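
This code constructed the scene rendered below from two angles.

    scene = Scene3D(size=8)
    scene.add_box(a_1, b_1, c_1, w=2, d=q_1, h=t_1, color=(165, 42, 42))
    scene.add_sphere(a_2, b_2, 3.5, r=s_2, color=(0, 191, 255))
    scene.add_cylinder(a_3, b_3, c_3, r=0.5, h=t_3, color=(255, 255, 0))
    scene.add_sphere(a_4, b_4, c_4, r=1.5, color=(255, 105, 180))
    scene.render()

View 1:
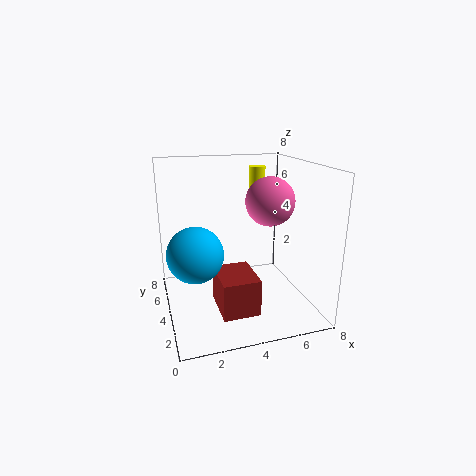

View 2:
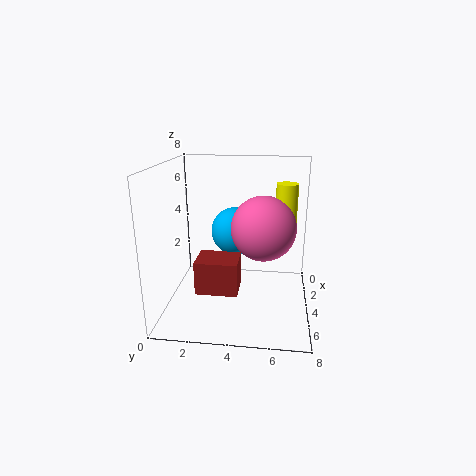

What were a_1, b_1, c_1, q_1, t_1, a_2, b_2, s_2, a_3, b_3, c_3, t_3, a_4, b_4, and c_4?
a_1 = 2.5
b_1 = 1.5
c_1 = 0.5
q_1 = 2.5
t_1 = 2
a_2 = 1.5
b_2 = 3.5
s_2 = 1.5
a_3 = 6
b_3 = 6.5
c_3 = 5.5
t_3 = 2
a_4 = 6.5
b_4 = 5.5
c_4 = 5.5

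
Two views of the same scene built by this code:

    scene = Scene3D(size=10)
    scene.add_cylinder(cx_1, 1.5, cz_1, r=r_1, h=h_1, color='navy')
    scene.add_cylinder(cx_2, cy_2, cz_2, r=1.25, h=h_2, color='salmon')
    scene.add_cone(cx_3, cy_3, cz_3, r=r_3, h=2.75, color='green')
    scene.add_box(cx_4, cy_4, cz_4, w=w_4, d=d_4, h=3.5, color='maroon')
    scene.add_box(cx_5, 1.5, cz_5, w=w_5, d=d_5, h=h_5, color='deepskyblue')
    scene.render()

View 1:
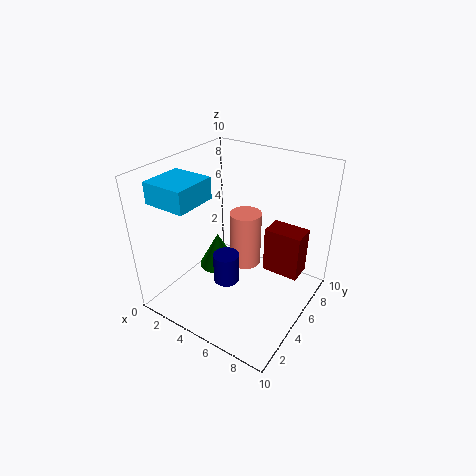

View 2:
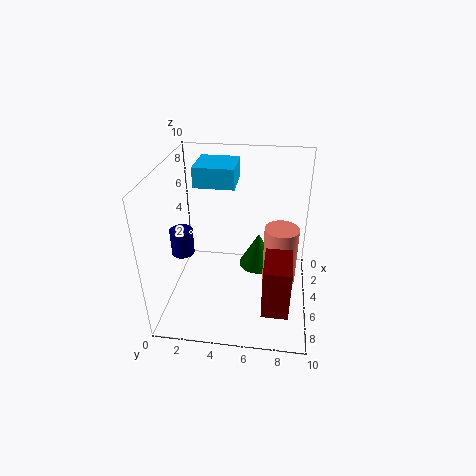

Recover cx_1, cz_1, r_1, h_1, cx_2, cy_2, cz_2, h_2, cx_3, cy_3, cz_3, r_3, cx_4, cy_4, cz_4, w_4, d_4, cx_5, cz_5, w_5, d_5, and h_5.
cx_1 = 6.5, cz_1 = 4.5, r_1 = 0.75, h_1 = 1.75, cx_2 = 3.75, cy_2 = 8, cz_2 = 0.75, h_2 = 4.5, cx_3 = 2.25, cy_3 = 6.25, cz_3 = 1, r_3 = 1.5, cx_4 = 6, cy_4 = 7, cz_4 = 1.5, w_4 = 2.75, d_4 = 1.75, cx_5 = 0.25, cz_5 = 7.75, w_5 = 3, d_5 = 3, h_5 = 1.5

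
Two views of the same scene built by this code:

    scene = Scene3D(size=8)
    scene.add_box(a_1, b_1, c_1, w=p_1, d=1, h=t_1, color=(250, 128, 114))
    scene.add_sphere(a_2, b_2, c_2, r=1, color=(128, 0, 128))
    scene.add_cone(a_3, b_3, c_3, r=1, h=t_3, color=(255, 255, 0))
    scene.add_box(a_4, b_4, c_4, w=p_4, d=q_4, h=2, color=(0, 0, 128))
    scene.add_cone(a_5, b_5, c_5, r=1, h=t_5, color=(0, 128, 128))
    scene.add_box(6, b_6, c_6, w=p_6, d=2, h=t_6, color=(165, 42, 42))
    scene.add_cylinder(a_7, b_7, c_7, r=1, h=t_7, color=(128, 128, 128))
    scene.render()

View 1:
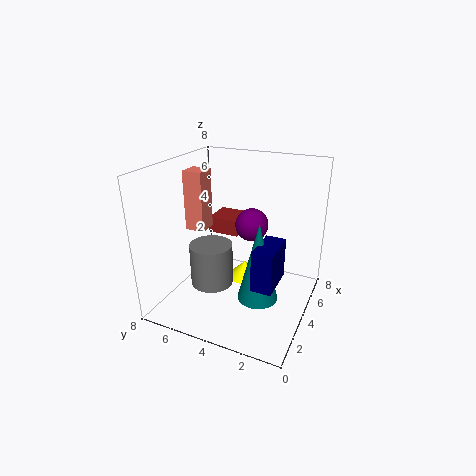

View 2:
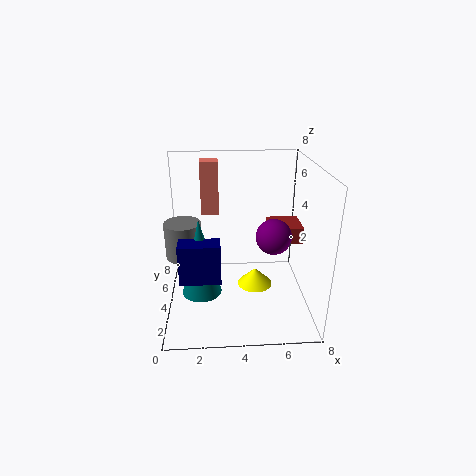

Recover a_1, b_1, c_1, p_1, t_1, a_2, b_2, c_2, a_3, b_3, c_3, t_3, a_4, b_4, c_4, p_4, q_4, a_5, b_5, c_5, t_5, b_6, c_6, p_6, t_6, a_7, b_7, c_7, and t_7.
a_1 = 2
b_1 = 5
c_1 = 5
p_1 = 1
t_1 = 3
a_2 = 6
b_2 = 4
c_2 = 4
a_3 = 5
b_3 = 4
c_3 = 1
t_3 = 1
a_4 = 1
b_4 = 1
c_4 = 3
p_4 = 2
q_4 = 1
a_5 = 2
b_5 = 2
c_5 = 2
t_5 = 4
b_6 = 5
c_6 = 3
p_6 = 2
t_6 = 1
a_7 = 1
b_7 = 4
c_7 = 3
t_7 = 2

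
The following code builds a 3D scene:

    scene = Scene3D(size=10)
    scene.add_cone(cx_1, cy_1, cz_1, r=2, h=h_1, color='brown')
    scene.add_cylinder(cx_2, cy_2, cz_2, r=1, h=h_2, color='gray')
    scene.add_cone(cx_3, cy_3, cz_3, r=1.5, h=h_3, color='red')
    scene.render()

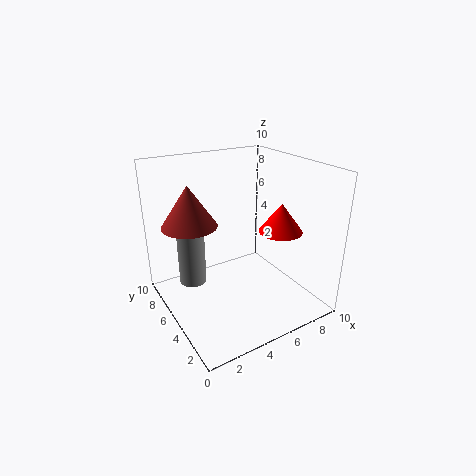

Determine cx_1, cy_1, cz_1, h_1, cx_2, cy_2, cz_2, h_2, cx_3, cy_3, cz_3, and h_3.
cx_1 = 2.5
cy_1 = 7.5
cz_1 = 5.5
h_1 = 3
cx_2 = 2.5
cy_2 = 7.5
cz_2 = 1
h_2 = 4
cx_3 = 7.5
cy_3 = 3.5
cz_3 = 5.5
h_3 = 2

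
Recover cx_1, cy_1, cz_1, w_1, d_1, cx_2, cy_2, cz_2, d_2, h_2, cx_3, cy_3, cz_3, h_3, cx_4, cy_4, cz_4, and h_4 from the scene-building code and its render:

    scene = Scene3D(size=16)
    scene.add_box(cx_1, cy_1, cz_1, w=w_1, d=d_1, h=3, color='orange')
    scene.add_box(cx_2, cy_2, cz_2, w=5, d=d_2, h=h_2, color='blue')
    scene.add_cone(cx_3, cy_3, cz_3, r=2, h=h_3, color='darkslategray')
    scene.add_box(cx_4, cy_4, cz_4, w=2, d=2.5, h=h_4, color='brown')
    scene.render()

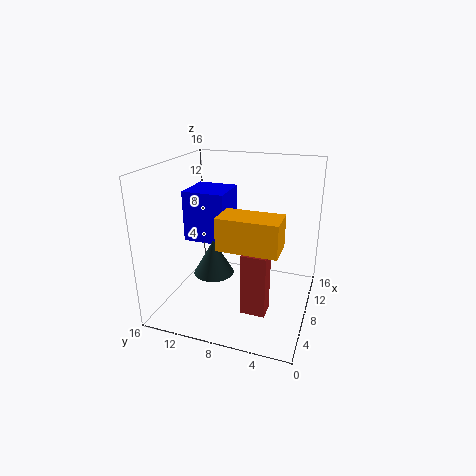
cx_1 = 0.5
cy_1 = 2
cz_1 = 10
w_1 = 3
d_1 = 5.5
cx_2 = 8.5
cy_2 = 10
cz_2 = 6.5
d_2 = 5
h_2 = 6
cx_3 = 3.5
cy_3 = 9
cz_3 = 6
h_3 = 3.5
cx_4 = 3
cy_4 = 3.5
cz_4 = 2
h_4 = 6.5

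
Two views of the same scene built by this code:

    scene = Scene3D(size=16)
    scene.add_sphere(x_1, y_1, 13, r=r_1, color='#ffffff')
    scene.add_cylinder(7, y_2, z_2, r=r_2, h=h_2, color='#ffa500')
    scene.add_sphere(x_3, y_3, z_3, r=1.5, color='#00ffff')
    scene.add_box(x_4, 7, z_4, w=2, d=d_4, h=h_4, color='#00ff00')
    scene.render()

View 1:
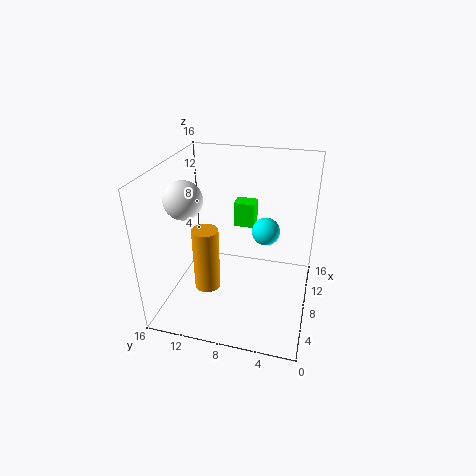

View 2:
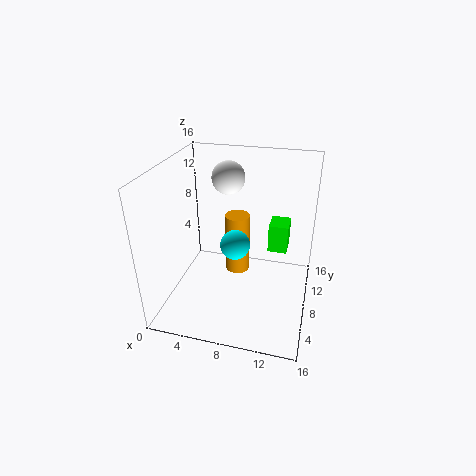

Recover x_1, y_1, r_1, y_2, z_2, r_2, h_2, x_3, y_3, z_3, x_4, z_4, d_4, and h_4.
x_1 = 5.5; y_1 = 13; r_1 = 2; y_2 = 11.5; z_2 = 1.5; r_2 = 1.5; h_2 = 7.5; x_3 = 8.5; y_3 = 5; z_3 = 9; x_4 = 11.5; z_4 = 7.5; d_4 = 2.5; h_4 = 3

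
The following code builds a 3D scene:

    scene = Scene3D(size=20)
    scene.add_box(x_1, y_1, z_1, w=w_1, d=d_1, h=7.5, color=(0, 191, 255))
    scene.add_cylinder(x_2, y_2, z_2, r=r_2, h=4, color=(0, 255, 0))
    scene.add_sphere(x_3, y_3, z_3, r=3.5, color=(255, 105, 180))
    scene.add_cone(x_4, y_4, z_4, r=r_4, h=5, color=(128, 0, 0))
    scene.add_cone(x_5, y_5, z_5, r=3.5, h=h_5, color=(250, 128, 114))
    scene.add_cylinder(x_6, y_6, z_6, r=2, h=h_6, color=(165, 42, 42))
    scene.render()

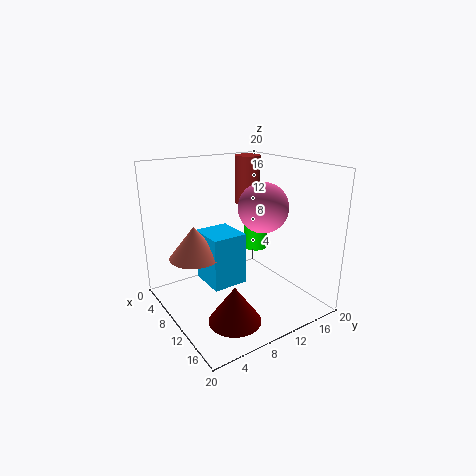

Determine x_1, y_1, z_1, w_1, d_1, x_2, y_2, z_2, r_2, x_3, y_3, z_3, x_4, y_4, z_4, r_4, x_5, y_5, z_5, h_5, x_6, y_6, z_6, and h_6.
x_1 = 5
y_1 = 6
z_1 = 3
w_1 = 5.5
d_1 = 5
x_2 = 3.5
y_2 = 18
z_2 = 4.5
r_2 = 2
x_3 = 11
y_3 = 13.5
z_3 = 14
x_4 = 14.5
y_4 = 6.5
z_4 = 0.5
r_4 = 3.5
x_5 = 7.5
y_5 = 4.5
z_5 = 7.5
h_5 = 4.5
x_6 = 3
y_6 = 16.5
z_6 = 12.5
h_6 = 7.5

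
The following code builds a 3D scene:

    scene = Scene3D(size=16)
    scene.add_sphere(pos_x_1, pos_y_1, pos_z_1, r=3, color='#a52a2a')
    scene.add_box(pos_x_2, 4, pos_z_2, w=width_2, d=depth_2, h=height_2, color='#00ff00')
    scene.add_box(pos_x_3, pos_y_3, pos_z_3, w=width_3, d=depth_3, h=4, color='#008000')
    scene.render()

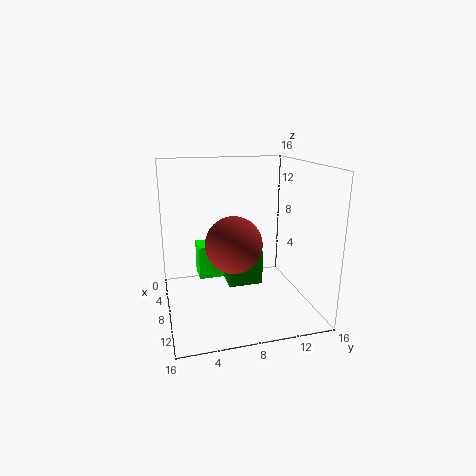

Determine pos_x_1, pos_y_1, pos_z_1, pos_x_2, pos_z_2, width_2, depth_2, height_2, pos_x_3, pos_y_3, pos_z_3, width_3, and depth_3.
pos_x_1 = 10, pos_y_1 = 7, pos_z_1 = 8, pos_x_2 = 2, pos_z_2 = 2, width_2 = 3, depth_2 = 3, height_2 = 4, pos_x_3 = 5, pos_y_3 = 7, pos_z_3 = 2, width_3 = 3, depth_3 = 4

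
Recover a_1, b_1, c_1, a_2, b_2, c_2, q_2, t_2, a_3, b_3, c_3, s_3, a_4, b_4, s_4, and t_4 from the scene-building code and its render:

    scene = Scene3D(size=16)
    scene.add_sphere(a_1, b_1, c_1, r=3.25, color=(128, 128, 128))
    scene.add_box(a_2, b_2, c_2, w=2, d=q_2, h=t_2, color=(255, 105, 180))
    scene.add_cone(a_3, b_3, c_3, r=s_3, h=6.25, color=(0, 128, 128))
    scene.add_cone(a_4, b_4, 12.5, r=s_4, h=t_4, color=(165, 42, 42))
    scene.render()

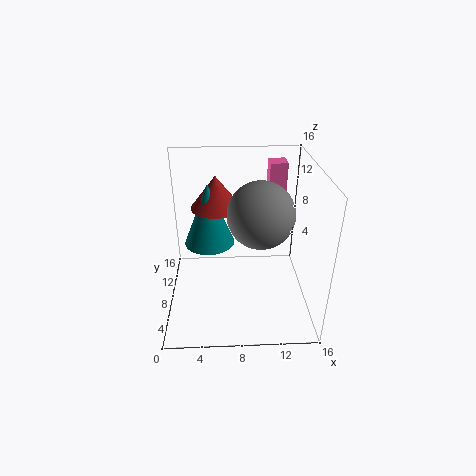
a_1 = 10
b_1 = 4.5
c_1 = 12.5
a_2 = 11.75
b_2 = 11.5
c_2 = 10.25
q_2 = 2.25
t_2 = 5
a_3 = 5
b_3 = 5.75
c_3 = 9
s_3 = 2.5
a_4 = 5.75
b_4 = 6.5
s_4 = 2.5
t_4 = 3.25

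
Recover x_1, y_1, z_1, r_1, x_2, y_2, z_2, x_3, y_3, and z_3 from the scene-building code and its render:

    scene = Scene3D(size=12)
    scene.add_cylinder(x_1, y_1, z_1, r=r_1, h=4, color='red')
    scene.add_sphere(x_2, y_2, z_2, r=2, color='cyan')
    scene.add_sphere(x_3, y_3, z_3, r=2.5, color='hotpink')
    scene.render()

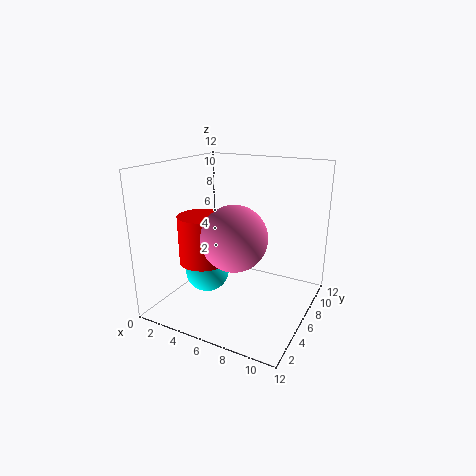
x_1 = 3.5, y_1 = 4.5, z_1 = 4, r_1 = 2, x_2 = 2.5, y_2 = 6.5, z_2 = 2, x_3 = 7, y_3 = 3.5, z_3 = 7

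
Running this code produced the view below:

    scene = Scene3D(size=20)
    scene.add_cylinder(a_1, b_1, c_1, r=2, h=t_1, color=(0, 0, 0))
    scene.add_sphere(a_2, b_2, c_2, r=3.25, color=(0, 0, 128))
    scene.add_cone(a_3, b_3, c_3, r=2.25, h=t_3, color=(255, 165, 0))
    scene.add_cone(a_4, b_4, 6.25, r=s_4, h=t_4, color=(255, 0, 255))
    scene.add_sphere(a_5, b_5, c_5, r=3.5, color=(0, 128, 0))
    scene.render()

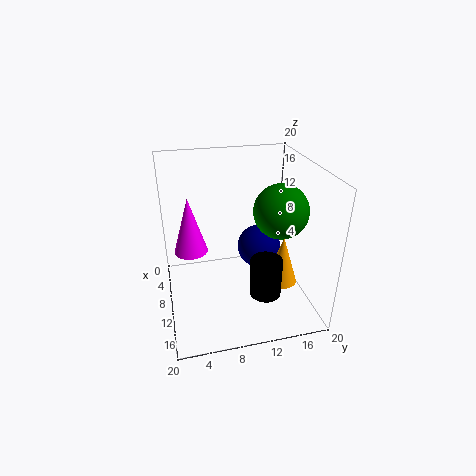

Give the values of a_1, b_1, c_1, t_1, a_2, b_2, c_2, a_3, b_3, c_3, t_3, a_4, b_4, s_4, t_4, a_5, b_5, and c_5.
a_1 = 16.5, b_1 = 12, c_1 = 5.25, t_1 = 5, a_2 = 7.25, b_2 = 14, c_2 = 6.5, a_3 = 11.5, b_3 = 16.25, c_3 = 2.75, t_3 = 7.25, a_4 = 5.75, b_4 = 3.75, s_4 = 2.5, t_4 = 8.5, a_5 = 13.25, b_5 = 14.75, c_5 = 15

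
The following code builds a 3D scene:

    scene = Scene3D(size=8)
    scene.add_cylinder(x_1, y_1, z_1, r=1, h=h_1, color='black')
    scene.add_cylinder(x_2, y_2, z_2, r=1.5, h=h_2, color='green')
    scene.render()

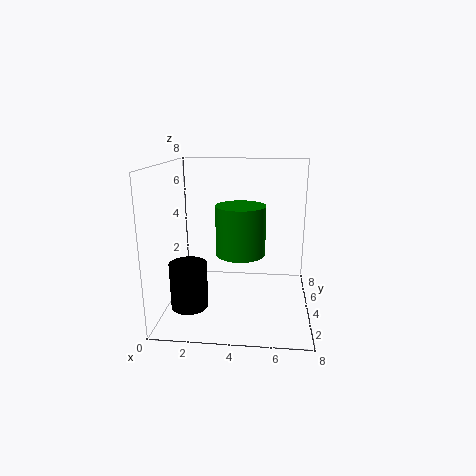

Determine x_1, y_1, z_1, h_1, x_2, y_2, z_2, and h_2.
x_1 = 1.5; y_1 = 2.5; z_1 = 0.5; h_1 = 2.5; x_2 = 4; y_2 = 5.5; z_2 = 2.5; h_2 = 3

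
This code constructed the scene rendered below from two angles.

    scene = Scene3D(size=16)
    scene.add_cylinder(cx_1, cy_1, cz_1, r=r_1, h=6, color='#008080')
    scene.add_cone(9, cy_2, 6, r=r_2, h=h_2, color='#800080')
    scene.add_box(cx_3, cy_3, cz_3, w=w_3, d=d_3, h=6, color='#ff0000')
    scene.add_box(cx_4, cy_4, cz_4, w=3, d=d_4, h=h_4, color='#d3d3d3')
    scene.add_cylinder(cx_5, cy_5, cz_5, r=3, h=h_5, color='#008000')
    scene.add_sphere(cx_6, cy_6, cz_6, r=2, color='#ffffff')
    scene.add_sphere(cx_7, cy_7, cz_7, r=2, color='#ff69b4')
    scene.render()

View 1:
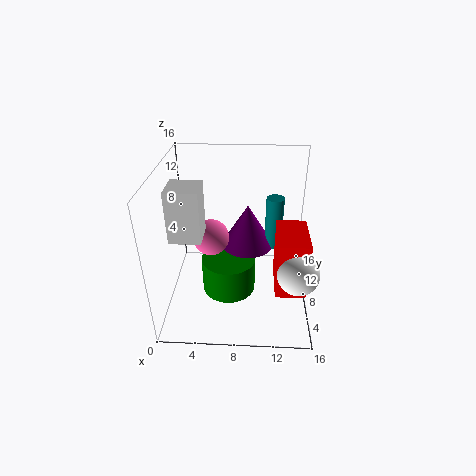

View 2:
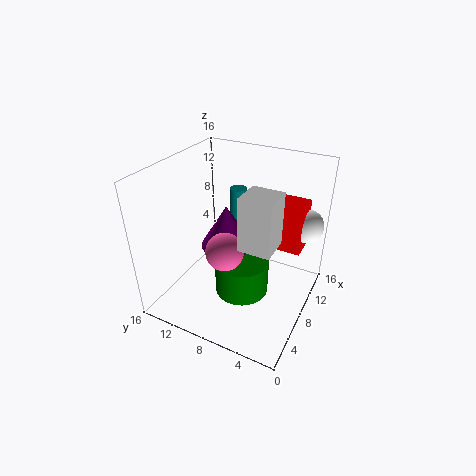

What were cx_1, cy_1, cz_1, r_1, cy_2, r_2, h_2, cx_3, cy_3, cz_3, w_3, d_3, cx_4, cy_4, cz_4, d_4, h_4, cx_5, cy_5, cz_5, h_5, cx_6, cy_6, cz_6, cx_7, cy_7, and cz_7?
cx_1 = 12
cy_1 = 10
cz_1 = 6
r_1 = 1
cy_2 = 10
r_2 = 3
h_2 = 5
cx_3 = 12
cy_3 = 2
cz_3 = 5
w_3 = 3
d_3 = 5
cx_4 = 2
cy_4 = 2
cz_4 = 11
d_4 = 3
h_4 = 5
cx_5 = 7
cy_5 = 7
cz_5 = 2
h_5 = 4
cx_6 = 14
cy_6 = 2
cz_6 = 8
cx_7 = 5
cy_7 = 8
cz_7 = 8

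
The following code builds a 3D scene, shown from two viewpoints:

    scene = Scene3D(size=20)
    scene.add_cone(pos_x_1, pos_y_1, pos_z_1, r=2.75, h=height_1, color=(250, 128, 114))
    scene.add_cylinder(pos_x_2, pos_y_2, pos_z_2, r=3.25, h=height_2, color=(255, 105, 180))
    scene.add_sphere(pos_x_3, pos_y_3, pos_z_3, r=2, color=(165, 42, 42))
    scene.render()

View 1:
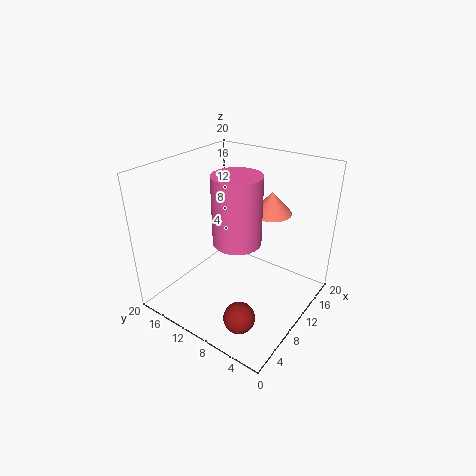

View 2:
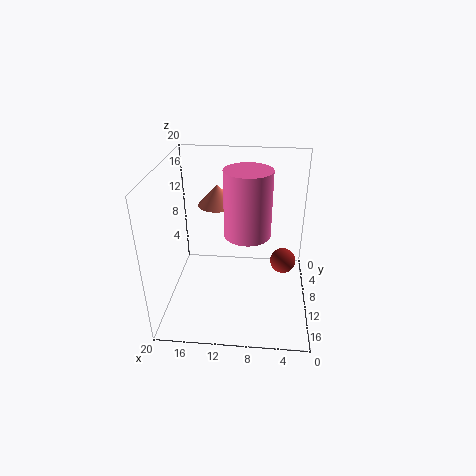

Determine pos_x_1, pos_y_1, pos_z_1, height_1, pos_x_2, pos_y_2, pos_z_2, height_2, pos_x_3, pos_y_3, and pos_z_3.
pos_x_1 = 13.25, pos_y_1 = 6.75, pos_z_1 = 13.5, height_1 = 3, pos_x_2 = 8.75, pos_y_2 = 9.25, pos_z_2 = 10.25, height_2 = 9.25, pos_x_3 = 3.25, pos_y_3 = 5, pos_z_3 = 3.25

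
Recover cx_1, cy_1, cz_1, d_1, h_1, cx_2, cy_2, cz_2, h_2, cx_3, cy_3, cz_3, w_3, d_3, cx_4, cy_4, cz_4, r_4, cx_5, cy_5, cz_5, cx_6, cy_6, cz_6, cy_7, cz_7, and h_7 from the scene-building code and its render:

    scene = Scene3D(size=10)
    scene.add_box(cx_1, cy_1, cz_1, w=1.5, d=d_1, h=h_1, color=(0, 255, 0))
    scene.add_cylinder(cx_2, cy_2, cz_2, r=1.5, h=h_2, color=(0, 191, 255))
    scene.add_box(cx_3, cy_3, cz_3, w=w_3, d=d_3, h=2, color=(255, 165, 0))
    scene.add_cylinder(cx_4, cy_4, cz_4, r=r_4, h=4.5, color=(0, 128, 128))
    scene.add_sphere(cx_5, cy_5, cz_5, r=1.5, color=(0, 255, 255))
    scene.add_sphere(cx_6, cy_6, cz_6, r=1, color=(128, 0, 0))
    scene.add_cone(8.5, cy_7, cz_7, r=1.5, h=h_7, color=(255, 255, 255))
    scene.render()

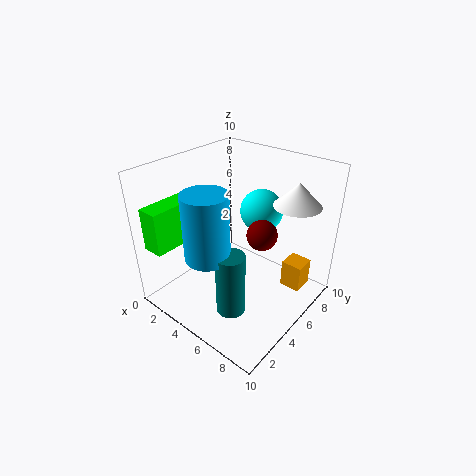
cx_1 = 0.5
cy_1 = 0.5
cz_1 = 4.5
d_1 = 3.5
h_1 = 3
cx_2 = 4.5
cy_2 = 2.5
cz_2 = 4.5
h_2 = 4.5
cx_3 = 7.5
cy_3 = 7
cz_3 = 1
w_3 = 1.5
d_3 = 1.5
cx_4 = 6
cy_4 = 3
cz_4 = 0.5
r_4 = 1
cx_5 = 5.5
cy_5 = 7
cz_5 = 6.5
cx_6 = 7
cy_6 = 5
cz_6 = 6
cy_7 = 6.5
cz_7 = 8
h_7 = 1.5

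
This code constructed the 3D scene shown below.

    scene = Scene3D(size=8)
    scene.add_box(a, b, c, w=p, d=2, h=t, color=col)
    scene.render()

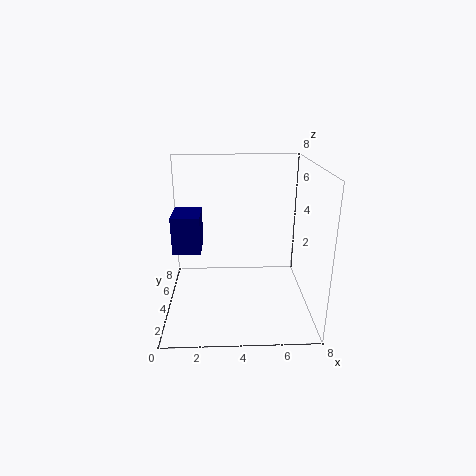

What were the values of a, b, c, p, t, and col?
a = 0.5; b = 3; c = 3.5; p = 1.5; t = 2; col = 'navy'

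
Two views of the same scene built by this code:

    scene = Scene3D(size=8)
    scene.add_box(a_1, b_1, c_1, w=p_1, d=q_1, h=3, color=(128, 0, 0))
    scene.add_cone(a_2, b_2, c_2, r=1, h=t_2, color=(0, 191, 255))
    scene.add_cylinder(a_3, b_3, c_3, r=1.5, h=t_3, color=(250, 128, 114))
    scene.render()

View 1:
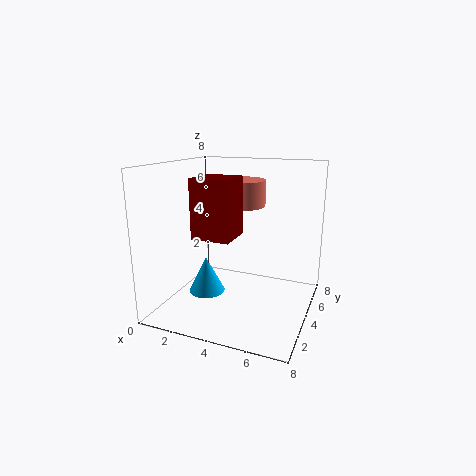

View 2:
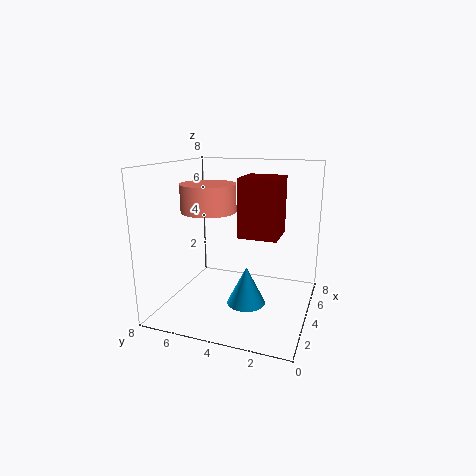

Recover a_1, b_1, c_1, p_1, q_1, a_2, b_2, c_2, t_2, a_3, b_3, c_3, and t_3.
a_1 = 2.5
b_1 = 1.5
c_1 = 4.5
p_1 = 2
q_1 = 2
a_2 = 2.5
b_2 = 3
c_2 = 1
t_2 = 2
a_3 = 3.5
b_3 = 5.5
c_3 = 5.5
t_3 = 1.5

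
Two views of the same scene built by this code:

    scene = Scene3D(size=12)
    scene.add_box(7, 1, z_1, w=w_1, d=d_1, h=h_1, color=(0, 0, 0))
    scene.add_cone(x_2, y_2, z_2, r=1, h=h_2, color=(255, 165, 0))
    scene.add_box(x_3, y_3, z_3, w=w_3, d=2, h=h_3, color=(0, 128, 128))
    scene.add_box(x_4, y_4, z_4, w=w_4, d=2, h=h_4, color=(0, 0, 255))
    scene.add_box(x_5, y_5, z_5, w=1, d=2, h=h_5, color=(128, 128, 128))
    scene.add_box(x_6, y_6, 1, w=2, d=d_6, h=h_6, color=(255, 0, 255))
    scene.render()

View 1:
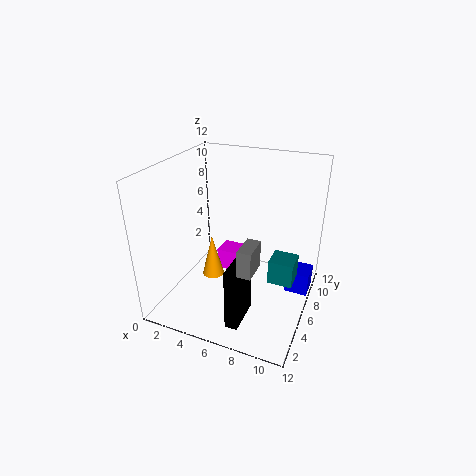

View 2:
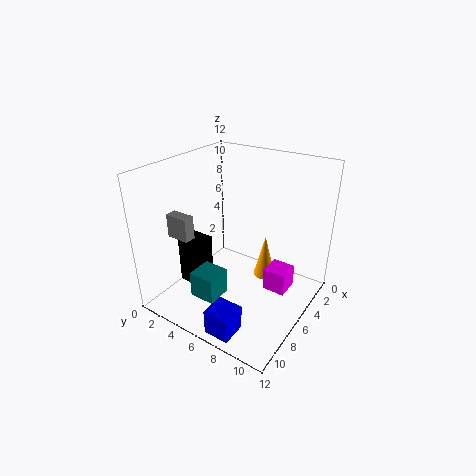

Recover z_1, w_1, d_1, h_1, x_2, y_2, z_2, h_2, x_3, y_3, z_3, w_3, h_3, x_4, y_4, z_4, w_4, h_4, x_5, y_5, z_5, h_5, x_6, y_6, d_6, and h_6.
z_1 = 1
w_1 = 1
d_1 = 3
h_1 = 5
x_2 = 3
y_2 = 7
z_2 = 1
h_2 = 4
x_3 = 9
y_3 = 5
z_3 = 3
w_3 = 2
h_3 = 2
x_4 = 10
y_4 = 7
z_4 = 1
w_4 = 2
h_4 = 2
x_5 = 8
y_5 = 1
z_5 = 6
h_5 = 2
x_6 = 3
y_6 = 8
d_6 = 2
h_6 = 2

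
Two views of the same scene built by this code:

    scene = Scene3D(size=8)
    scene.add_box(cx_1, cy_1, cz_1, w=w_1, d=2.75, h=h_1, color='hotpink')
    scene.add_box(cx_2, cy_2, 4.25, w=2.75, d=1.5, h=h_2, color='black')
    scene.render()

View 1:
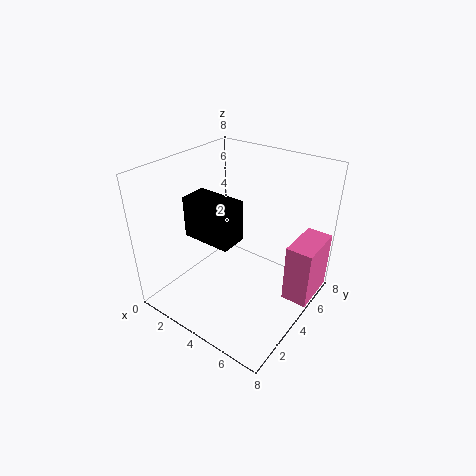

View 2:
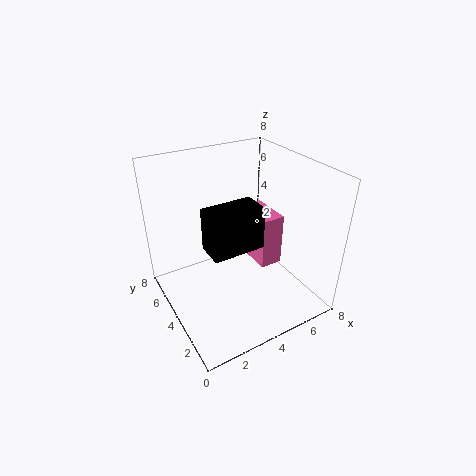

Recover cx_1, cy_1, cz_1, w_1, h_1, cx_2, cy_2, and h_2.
cx_1 = 6.5, cy_1 = 5, cz_1 = 0.25, w_1 = 1.5, h_1 = 3.5, cx_2 = 1.75, cy_2 = 2.25, h_2 = 2.25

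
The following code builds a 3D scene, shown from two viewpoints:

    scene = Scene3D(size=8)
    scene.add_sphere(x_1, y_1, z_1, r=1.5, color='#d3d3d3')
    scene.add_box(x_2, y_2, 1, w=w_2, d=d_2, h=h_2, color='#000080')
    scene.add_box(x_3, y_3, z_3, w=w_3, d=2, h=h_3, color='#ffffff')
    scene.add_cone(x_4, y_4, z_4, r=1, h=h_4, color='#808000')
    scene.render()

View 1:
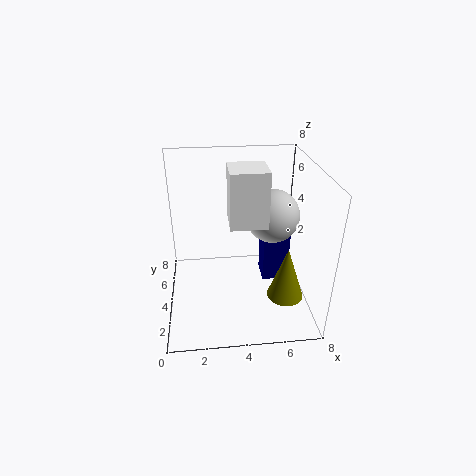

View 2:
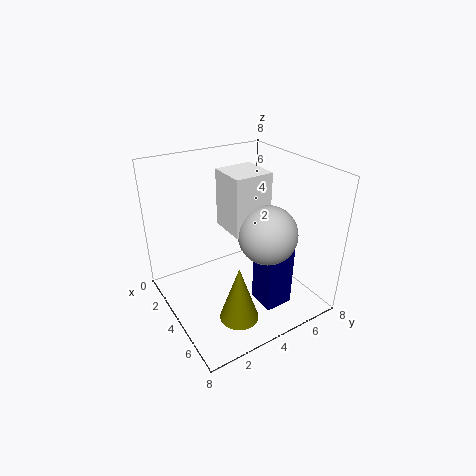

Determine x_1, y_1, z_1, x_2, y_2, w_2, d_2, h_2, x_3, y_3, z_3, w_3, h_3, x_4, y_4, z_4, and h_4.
x_1 = 6, y_1 = 4.5, z_1 = 5, x_2 = 5.5, y_2 = 4, w_2 = 1.5, d_2 = 1.5, h_2 = 3.5, x_3 = 3.5, y_3 = 3, z_3 = 5, w_3 = 2, h_3 = 3, x_4 = 6.5, y_4 = 2.5, z_4 = 1, h_4 = 3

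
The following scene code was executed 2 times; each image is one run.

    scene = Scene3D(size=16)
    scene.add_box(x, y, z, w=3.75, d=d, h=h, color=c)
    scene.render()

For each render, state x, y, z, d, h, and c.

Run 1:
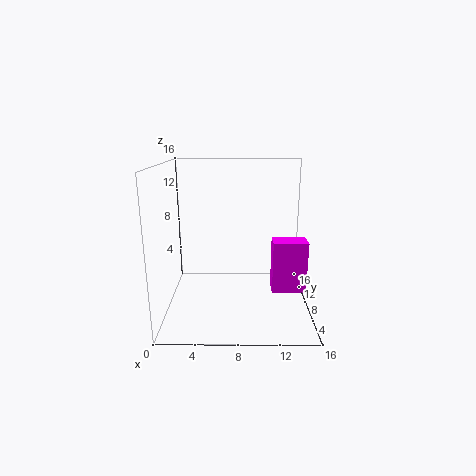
x = 11.75; y = 6; z = 2.25; d = 2.25; h = 5.75; c = 'magenta'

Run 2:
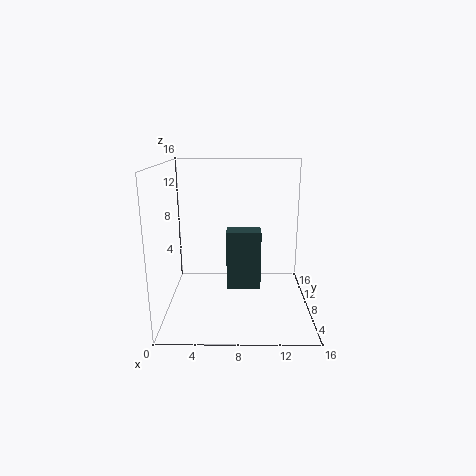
x = 6.75; y = 6.5; z = 2.5; d = 2.25; h = 6.5; c = 'darkslategray'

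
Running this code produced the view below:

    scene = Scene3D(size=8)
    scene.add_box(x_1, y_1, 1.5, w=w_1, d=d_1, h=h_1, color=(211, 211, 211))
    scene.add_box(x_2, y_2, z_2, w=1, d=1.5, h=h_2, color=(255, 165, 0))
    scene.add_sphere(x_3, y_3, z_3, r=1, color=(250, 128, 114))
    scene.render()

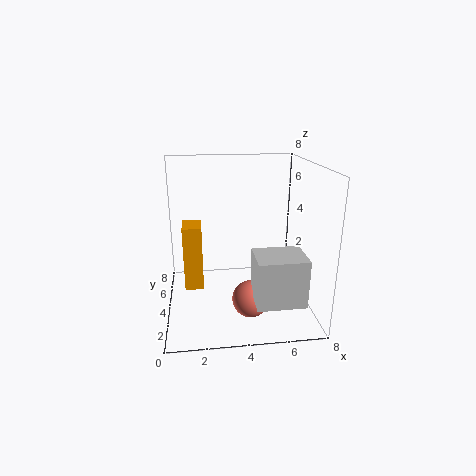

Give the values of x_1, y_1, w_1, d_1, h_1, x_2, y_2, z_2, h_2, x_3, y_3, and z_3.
x_1 = 4.5; y_1 = 0.5; w_1 = 2.5; d_1 = 2; h_1 = 2.5; x_2 = 1; y_2 = 3; z_2 = 1.5; h_2 = 3.5; x_3 = 4.5; y_3 = 2.5; z_3 = 1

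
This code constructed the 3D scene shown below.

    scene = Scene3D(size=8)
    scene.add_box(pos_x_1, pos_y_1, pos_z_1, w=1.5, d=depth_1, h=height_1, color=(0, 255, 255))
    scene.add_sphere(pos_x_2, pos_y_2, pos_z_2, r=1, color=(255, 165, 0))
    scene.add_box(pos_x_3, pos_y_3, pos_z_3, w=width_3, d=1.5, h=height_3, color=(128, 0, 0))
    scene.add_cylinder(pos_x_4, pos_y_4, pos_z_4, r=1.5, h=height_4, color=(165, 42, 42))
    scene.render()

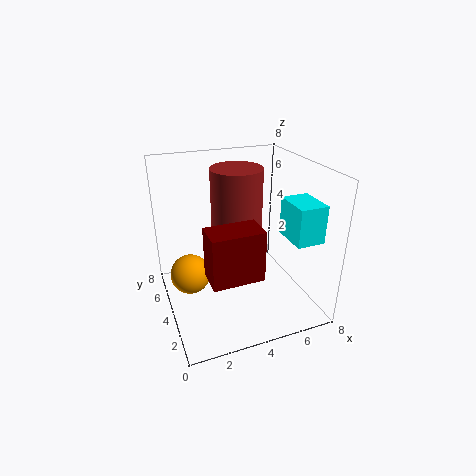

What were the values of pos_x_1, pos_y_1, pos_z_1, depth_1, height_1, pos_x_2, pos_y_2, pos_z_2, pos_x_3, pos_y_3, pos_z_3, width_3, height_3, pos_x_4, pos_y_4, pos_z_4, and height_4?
pos_x_1 = 6
pos_y_1 = 1
pos_z_1 = 4.5
depth_1 = 2
height_1 = 2
pos_x_2 = 1
pos_y_2 = 3
pos_z_2 = 3
pos_x_3 = 1.5
pos_y_3 = 0.5
pos_z_3 = 3.5
width_3 = 2.5
height_3 = 2.5
pos_x_4 = 4.5
pos_y_4 = 5.5
pos_z_4 = 3.5
height_4 = 4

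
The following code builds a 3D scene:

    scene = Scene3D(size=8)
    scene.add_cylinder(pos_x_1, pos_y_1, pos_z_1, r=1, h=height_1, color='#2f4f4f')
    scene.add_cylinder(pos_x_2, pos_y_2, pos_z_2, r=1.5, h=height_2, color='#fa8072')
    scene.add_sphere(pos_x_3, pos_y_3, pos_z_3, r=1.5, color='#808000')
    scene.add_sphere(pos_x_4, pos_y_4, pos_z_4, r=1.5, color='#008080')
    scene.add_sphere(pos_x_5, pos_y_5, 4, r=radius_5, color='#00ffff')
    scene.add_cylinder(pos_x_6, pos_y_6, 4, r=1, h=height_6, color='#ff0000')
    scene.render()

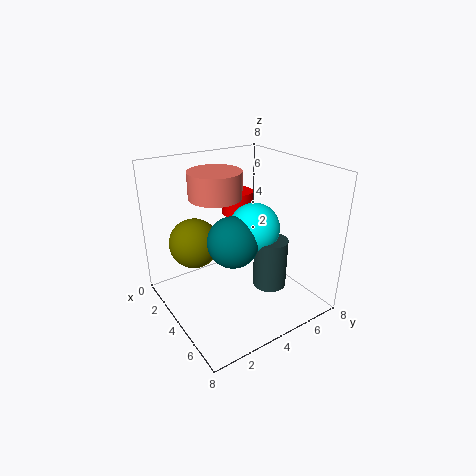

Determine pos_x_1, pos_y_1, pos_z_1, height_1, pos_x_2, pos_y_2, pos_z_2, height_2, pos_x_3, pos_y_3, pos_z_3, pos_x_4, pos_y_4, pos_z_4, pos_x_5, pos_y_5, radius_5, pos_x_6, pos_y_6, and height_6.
pos_x_1 = 4.5; pos_y_1 = 6; pos_z_1 = 0.5; height_1 = 3; pos_x_2 = 2.5; pos_y_2 = 3.5; pos_z_2 = 6; height_2 = 1.5; pos_x_3 = 1.5; pos_y_3 = 2.5; pos_z_3 = 3; pos_x_4 = 3.5; pos_y_4 = 4; pos_z_4 = 3.5; pos_x_5 = 3.5; pos_y_5 = 5.5; radius_5 = 1.5; pos_x_6 = 1; pos_y_6 = 6; height_6 = 1.5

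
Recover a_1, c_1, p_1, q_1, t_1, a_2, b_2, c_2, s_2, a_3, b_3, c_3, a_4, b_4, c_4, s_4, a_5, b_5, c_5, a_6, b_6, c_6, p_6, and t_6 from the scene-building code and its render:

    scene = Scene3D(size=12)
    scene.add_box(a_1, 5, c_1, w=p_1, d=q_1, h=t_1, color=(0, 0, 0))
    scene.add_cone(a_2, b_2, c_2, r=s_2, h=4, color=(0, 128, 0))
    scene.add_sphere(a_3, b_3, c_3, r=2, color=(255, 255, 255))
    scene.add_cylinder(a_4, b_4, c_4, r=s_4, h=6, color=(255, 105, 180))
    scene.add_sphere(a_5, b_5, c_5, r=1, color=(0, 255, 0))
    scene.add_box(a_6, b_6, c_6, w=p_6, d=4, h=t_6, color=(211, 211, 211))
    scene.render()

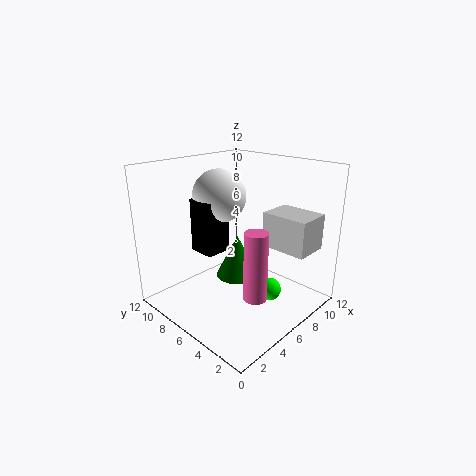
a_1 = 2
c_1 = 6
p_1 = 2
q_1 = 2
t_1 = 4
a_2 = 8
b_2 = 8
c_2 = 1
s_2 = 2
a_3 = 4
b_3 = 6
c_3 = 10
a_4 = 6
b_4 = 4
c_4 = 1
s_4 = 1
a_5 = 8
b_5 = 4
c_5 = 1
a_6 = 8
b_6 = 1
c_6 = 5
p_6 = 3
t_6 = 3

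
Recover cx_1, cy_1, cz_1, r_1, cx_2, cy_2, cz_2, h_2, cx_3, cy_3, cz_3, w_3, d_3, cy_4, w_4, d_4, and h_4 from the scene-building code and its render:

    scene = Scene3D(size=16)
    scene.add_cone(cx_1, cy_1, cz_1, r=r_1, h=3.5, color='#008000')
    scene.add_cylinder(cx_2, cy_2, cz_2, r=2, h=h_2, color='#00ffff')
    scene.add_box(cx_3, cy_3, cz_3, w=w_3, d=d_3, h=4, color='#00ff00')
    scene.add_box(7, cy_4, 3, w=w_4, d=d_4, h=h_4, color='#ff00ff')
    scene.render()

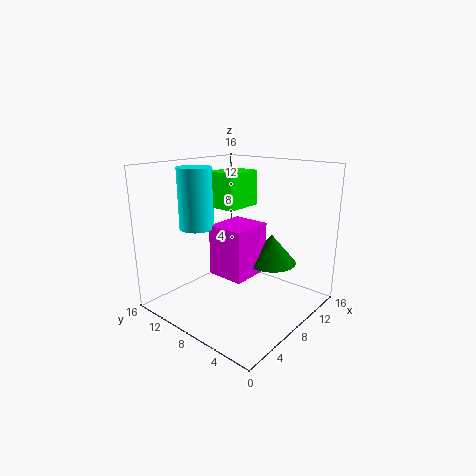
cx_1 = 12.5, cy_1 = 6.5, cz_1 = 4, r_1 = 3, cx_2 = 6.5, cy_2 = 13, cz_2 = 8.5, h_2 = 7, cx_3 = 7.5, cy_3 = 8.5, cz_3 = 11, w_3 = 4.5, d_3 = 3.5, cy_4 = 7, w_4 = 5, d_4 = 4.5, h_4 = 6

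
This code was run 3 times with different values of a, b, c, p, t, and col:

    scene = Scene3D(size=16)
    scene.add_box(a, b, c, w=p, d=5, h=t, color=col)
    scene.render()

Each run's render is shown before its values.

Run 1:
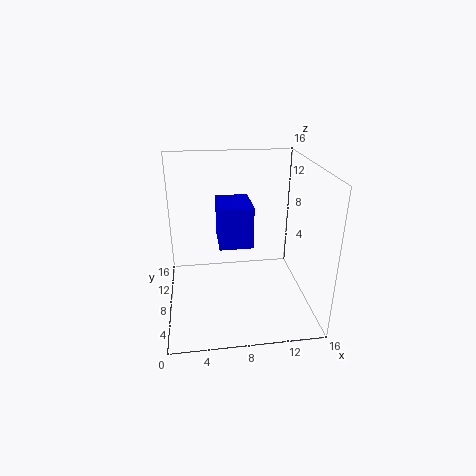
a = 6
b = 9
c = 6
p = 4
t = 5
col = 'blue'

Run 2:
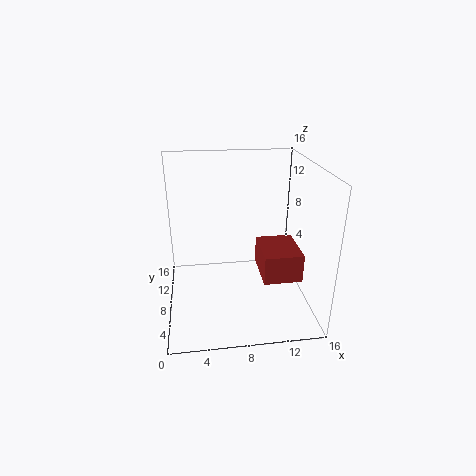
a = 10
b = 3
c = 5
p = 4
t = 3
col = 'brown'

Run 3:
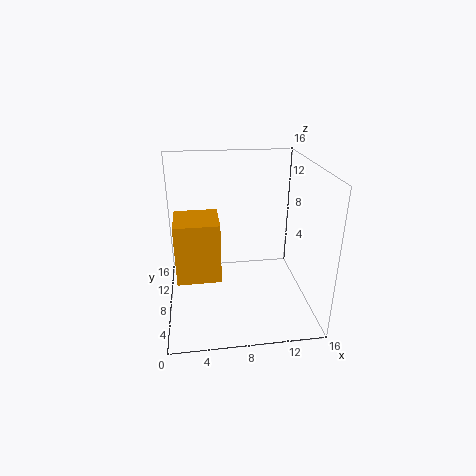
a = 1
b = 7
c = 3
p = 5
t = 7
col = 'orange'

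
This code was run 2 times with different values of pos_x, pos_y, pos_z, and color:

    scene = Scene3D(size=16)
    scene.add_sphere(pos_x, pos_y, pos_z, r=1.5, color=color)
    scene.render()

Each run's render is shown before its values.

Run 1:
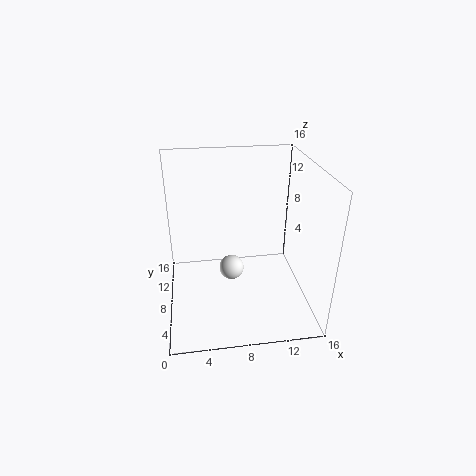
pos_x = 7.5, pos_y = 10, pos_z = 2.75, color = 'white'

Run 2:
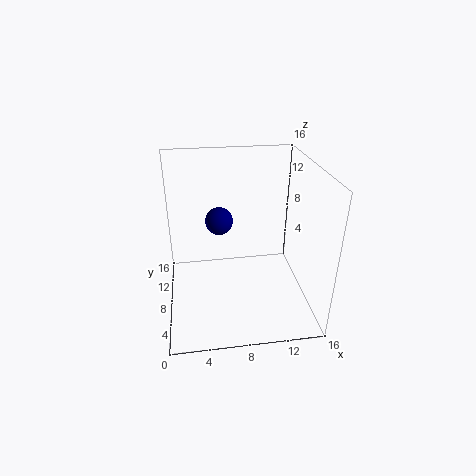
pos_x = 6, pos_y = 8.5, pos_z = 10, color = 'navy'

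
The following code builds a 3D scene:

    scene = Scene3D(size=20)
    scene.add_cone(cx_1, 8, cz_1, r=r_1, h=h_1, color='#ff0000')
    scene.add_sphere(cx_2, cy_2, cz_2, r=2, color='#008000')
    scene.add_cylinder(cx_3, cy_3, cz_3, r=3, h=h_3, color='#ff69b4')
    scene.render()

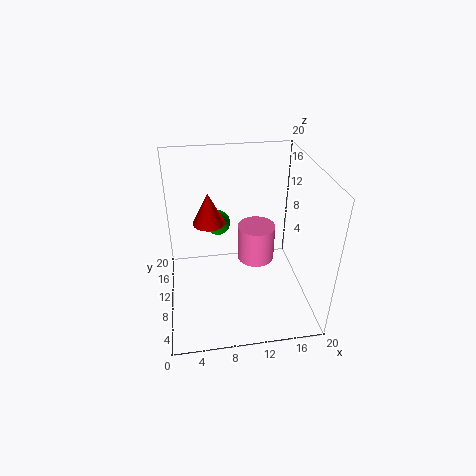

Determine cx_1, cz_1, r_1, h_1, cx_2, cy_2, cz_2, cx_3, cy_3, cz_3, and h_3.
cx_1 = 6; cz_1 = 14; r_1 = 2; h_1 = 4; cx_2 = 8; cy_2 = 18; cz_2 = 8; cx_3 = 14; cy_3 = 16; cz_3 = 2; h_3 = 6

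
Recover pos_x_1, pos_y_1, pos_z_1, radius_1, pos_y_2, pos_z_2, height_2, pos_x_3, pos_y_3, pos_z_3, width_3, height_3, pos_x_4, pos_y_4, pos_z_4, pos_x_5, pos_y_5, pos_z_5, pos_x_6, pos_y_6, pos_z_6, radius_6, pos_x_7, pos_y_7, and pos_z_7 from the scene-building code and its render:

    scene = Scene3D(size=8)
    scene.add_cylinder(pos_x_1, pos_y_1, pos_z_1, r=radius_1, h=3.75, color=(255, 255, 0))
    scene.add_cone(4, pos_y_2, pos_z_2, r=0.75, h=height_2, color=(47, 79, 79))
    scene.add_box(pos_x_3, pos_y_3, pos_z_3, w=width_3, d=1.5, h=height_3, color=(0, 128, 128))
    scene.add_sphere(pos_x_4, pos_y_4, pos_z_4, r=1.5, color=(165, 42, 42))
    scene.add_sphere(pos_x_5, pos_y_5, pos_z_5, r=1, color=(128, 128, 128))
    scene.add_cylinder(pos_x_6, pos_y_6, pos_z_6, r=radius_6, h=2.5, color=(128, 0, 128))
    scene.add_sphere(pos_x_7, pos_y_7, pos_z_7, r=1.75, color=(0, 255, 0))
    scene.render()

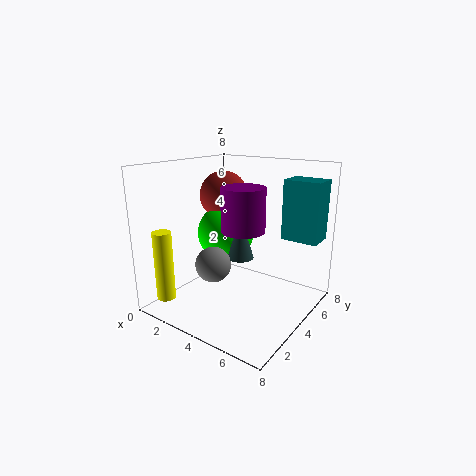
pos_x_1 = 1.5
pos_y_1 = 0.75
pos_z_1 = 1
radius_1 = 0.5
pos_y_2 = 4.25
pos_z_2 = 2.75
height_2 = 2.5
pos_x_3 = 6
pos_y_3 = 5.25
pos_z_3 = 4
width_3 = 2
height_3 = 3.25
pos_x_4 = 1.5
pos_y_4 = 6
pos_z_4 = 5.75
pos_x_5 = 3
pos_y_5 = 3
pos_z_5 = 2.5
pos_x_6 = 4
pos_y_6 = 4.5
pos_z_6 = 4.25
radius_6 = 1.25
pos_x_7 = 2
pos_y_7 = 5.5
pos_z_7 = 3.5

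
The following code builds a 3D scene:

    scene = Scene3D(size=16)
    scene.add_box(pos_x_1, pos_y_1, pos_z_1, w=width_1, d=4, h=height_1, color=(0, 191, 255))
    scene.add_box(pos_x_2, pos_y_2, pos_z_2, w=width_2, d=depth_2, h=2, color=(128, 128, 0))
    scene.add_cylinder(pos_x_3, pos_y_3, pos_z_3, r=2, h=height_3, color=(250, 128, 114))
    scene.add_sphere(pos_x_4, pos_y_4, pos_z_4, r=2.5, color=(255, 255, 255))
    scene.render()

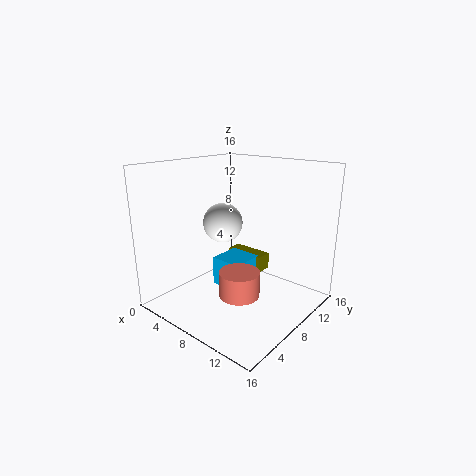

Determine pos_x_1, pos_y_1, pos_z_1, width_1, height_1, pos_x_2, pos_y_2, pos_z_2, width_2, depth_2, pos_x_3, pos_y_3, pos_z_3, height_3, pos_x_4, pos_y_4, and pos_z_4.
pos_x_1 = 4
pos_y_1 = 8
pos_z_1 = 1
width_1 = 4
height_1 = 3.5
pos_x_2 = 3.5
pos_y_2 = 11.5
pos_z_2 = 2.5
width_2 = 5
depth_2 = 2
pos_x_3 = 11.5
pos_y_3 = 4
pos_z_3 = 4
height_3 = 2.5
pos_x_4 = 3
pos_y_4 = 11
pos_z_4 = 8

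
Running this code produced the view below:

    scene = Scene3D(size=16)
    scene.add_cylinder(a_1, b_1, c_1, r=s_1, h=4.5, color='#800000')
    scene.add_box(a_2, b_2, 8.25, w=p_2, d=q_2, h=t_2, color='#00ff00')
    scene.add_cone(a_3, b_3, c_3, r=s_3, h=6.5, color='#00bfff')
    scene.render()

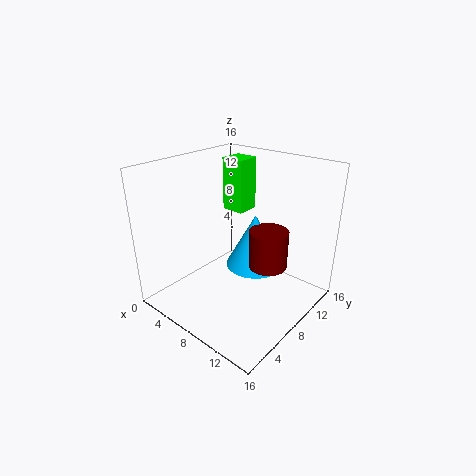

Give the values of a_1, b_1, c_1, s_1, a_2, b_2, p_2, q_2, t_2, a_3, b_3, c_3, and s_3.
a_1 = 10.25; b_1 = 10.75; c_1 = 4; s_1 = 2.25; a_2 = 1.25; b_2 = 13; p_2 = 3; q_2 = 3; t_2 = 6.75; a_3 = 7.75; b_3 = 11.5; c_3 = 3; s_3 = 3.5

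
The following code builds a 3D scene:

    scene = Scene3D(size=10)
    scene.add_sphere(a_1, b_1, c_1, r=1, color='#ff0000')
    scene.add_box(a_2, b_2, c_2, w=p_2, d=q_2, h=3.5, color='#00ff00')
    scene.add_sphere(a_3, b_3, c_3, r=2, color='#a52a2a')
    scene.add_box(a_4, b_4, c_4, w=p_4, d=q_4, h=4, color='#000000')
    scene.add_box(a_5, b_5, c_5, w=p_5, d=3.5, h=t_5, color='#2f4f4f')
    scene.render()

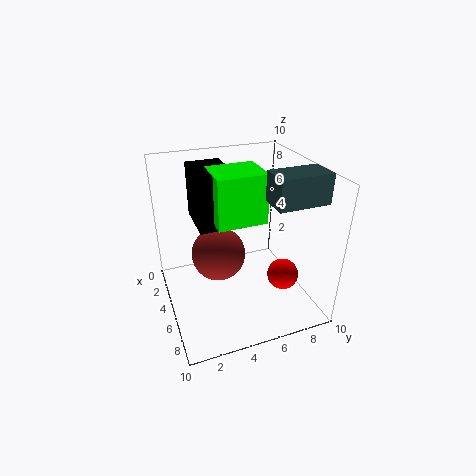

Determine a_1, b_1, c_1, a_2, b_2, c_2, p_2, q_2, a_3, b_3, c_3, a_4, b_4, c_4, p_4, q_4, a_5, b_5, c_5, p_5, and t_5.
a_1 = 8, b_1 = 7, c_1 = 3.5, a_2 = 2.5, b_2 = 3.5, c_2 = 6, p_2 = 3, q_2 = 3.5, a_3 = 3.5, b_3 = 4, c_3 = 3, a_4 = 1, b_4 = 2.5, c_4 = 5.5, p_4 = 3.5, q_4 = 2.5, a_5 = 6, b_5 = 6.5, c_5 = 8, p_5 = 2, t_5 = 2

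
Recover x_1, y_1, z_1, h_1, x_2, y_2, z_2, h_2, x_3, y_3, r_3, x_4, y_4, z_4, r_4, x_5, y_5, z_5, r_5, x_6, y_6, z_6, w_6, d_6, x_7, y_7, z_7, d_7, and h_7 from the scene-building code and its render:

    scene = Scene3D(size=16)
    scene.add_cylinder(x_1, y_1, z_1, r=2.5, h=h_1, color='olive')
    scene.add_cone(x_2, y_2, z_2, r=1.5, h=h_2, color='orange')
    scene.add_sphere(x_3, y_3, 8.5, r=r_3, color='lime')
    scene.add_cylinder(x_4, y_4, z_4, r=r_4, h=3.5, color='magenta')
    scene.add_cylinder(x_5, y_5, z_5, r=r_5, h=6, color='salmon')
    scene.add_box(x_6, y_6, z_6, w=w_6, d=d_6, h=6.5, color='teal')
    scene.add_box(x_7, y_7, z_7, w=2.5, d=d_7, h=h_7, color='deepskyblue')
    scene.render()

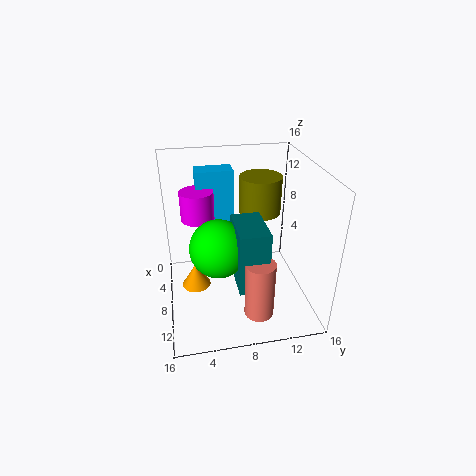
x_1 = 4, y_1 = 11.5, z_1 = 9, h_1 = 4.5, x_2 = 10, y_2 = 3, z_2 = 4, h_2 = 2.5, x_3 = 10.5, y_3 = 5.5, r_3 = 3, x_4 = 3.5, y_4 = 4, z_4 = 8.5, r_4 = 2, x_5 = 14, y_5 = 9, z_5 = 2.5, r_5 = 1.5, x_6 = 9, y_6 = 7, z_6 = 5, w_6 = 5, d_6 = 3, x_7 = 0.5, y_7 = 4, z_7 = 7, d_7 = 4.5, h_7 = 7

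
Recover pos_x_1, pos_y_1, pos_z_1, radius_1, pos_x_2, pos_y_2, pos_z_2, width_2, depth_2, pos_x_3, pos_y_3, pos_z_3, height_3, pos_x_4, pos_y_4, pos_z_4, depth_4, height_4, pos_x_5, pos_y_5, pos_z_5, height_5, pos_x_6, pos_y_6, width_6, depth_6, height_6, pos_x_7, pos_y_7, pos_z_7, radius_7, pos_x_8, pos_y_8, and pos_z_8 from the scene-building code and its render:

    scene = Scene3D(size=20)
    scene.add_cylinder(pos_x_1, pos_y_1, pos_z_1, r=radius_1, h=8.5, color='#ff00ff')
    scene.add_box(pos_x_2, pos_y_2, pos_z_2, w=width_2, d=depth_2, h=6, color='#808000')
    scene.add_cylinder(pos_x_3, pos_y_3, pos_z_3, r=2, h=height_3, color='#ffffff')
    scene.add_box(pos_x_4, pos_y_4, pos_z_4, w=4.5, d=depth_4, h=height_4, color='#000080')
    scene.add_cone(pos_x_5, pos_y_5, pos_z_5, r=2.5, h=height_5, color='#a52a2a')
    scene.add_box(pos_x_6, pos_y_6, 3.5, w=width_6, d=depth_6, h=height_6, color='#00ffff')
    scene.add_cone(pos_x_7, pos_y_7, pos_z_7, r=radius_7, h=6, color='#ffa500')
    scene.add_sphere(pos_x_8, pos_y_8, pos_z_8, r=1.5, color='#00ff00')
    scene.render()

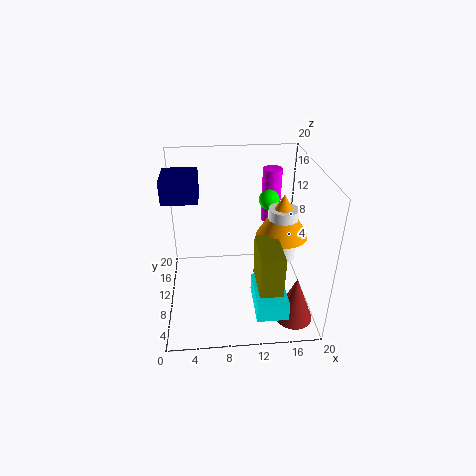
pos_x_1 = 16, pos_y_1 = 18, pos_z_1 = 8.5, radius_1 = 1.5, pos_x_2 = 12, pos_y_2 = 2, pos_z_2 = 5.5, width_2 = 3, depth_2 = 6, pos_x_3 = 16, pos_y_3 = 9.5, pos_z_3 = 7, height_3 = 7.5, pos_x_4 = 0.5, pos_y_4 = 7.5, pos_z_4 = 16.5, depth_4 = 5, height_4 = 3, pos_x_5 = 17, pos_y_5 = 3.5, pos_z_5 = 1, height_5 = 6.5, pos_x_6 = 11.5, pos_y_6 = 0.5, width_6 = 4, depth_6 = 6.5, height_6 = 2.5, pos_x_7 = 16, pos_y_7 = 9.5, pos_z_7 = 10.5, radius_7 = 3.5, pos_x_8 = 15, pos_y_8 = 14.5, pos_z_8 = 13.5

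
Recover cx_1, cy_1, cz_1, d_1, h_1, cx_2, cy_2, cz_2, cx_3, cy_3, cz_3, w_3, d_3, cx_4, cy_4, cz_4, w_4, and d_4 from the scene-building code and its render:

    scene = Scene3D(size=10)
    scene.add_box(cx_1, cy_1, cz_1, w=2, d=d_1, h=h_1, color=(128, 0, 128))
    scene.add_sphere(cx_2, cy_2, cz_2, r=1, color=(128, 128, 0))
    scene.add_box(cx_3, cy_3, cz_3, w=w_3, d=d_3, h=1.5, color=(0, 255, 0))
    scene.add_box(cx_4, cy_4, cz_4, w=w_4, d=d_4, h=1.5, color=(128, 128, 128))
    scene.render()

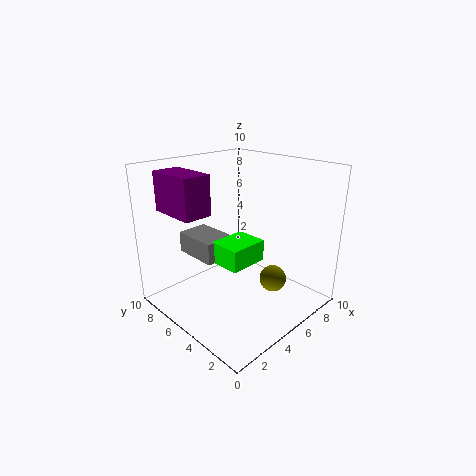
cx_1 = 1.5; cy_1 = 6; cz_1 = 6.75; d_1 = 3.5; h_1 = 2.75; cx_2 = 7.5; cy_2 = 3.75; cz_2 = 1.25; cx_3 = 3.25; cy_3 = 3.5; cz_3 = 3.5; w_3 = 2.75; d_3 = 2.25; cx_4 = 2.75; cy_4 = 5.5; cz_4 = 3.5; w_4 = 2.25; d_4 = 3.25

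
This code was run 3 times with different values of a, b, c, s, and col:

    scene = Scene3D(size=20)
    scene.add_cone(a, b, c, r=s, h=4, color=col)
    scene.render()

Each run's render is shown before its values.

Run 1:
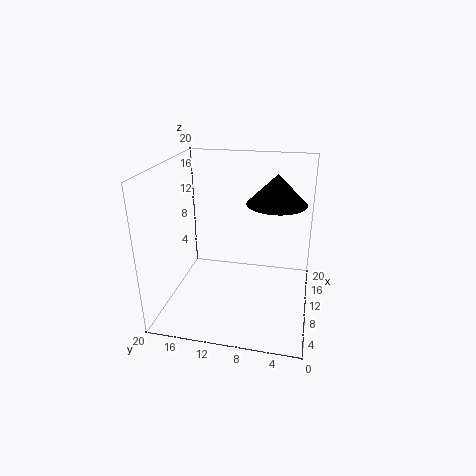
a = 11, b = 5, c = 15, s = 4, col = 'black'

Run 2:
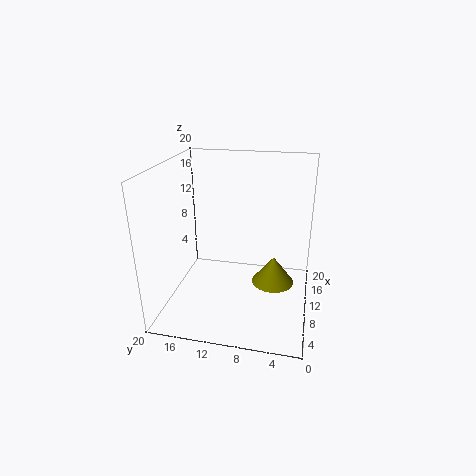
a = 11, b = 5, c = 3, s = 3, col = 'olive'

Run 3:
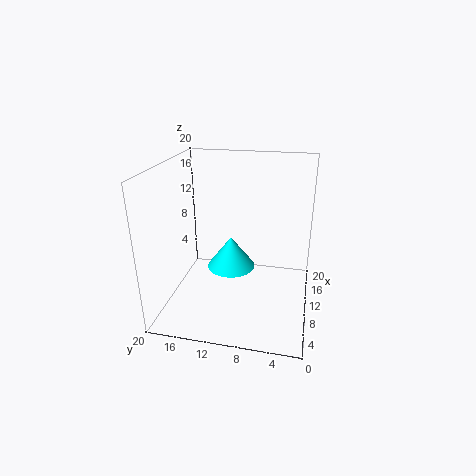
a = 6, b = 10, c = 8, s = 3, col = 'cyan'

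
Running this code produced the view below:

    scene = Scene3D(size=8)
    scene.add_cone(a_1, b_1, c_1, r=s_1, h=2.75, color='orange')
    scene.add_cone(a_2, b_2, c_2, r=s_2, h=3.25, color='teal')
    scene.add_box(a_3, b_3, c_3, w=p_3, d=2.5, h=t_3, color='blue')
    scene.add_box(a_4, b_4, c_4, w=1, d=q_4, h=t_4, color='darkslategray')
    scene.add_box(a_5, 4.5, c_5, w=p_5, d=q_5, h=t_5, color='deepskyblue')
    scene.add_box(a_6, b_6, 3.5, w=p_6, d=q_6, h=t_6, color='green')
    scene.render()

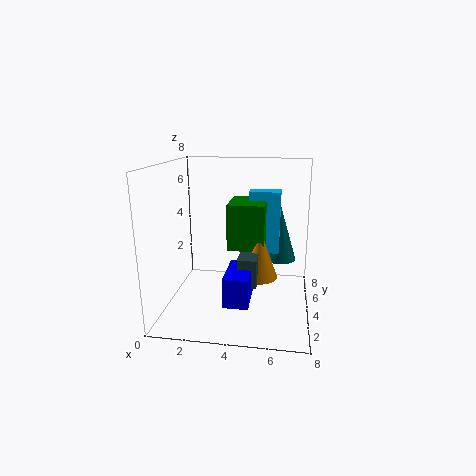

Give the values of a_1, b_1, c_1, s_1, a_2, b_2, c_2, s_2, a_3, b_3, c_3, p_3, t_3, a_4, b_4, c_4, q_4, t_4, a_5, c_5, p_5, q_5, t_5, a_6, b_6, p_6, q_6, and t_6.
a_1 = 5.25
b_1 = 3.5
c_1 = 2
s_1 = 1
a_2 = 6.25
b_2 = 5.75
c_2 = 2.25
s_2 = 1
a_3 = 3.75
b_3 = 0.75
c_3 = 1.5
p_3 = 1.25
t_3 = 1.5
a_4 = 4.25
b_4 = 2
c_4 = 2
q_4 = 2.75
t_4 = 1.5
a_5 = 4.5
c_5 = 3
p_5 = 1.75
q_5 = 1
t_5 = 3.5
a_6 = 3.5
b_6 = 3.25
p_6 = 2
q_6 = 2.5
t_6 = 2.5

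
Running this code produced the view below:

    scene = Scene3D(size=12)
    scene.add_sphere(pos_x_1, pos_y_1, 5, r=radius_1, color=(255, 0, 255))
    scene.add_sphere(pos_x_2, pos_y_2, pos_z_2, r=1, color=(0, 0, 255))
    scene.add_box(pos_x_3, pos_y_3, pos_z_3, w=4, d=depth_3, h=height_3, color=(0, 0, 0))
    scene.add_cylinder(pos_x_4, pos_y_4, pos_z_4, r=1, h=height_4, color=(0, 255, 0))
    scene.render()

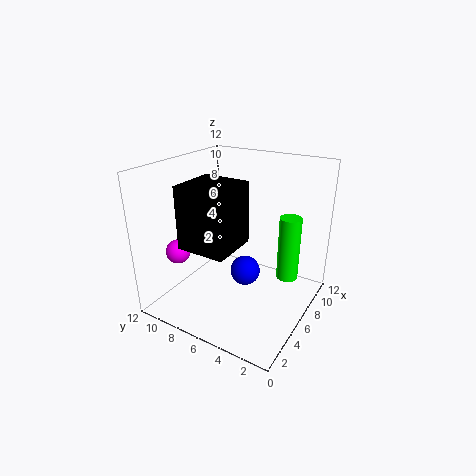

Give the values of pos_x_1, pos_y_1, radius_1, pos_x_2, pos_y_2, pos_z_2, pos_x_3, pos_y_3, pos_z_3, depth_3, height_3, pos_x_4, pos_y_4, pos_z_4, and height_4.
pos_x_1 = 3
pos_y_1 = 10
radius_1 = 1
pos_x_2 = 2
pos_y_2 = 3
pos_z_2 = 6
pos_x_3 = 2
pos_y_3 = 5
pos_z_3 = 6
depth_3 = 4
height_3 = 5
pos_x_4 = 10
pos_y_4 = 3
pos_z_4 = 1
height_4 = 6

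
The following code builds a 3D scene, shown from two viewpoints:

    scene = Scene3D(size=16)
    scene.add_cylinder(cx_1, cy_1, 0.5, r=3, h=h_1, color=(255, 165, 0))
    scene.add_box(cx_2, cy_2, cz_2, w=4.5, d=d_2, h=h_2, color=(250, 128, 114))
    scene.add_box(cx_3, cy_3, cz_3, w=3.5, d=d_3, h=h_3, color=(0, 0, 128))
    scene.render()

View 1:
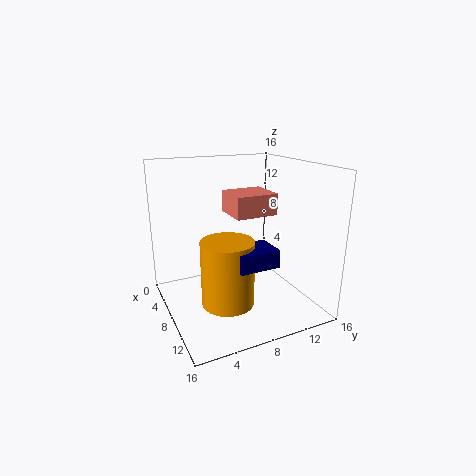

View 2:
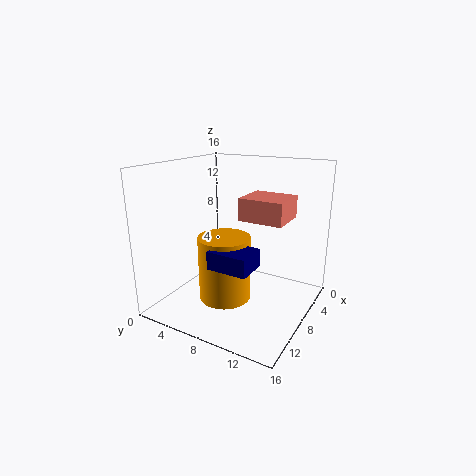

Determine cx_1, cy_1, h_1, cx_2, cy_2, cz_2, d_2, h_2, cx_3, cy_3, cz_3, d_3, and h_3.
cx_1 = 8.5
cy_1 = 6.5
h_1 = 7.5
cx_2 = 3.5
cy_2 = 8
cz_2 = 10
d_2 = 5
h_2 = 2.5
cx_3 = 8.5
cy_3 = 6.5
cz_3 = 5.5
d_3 = 4.5
h_3 = 2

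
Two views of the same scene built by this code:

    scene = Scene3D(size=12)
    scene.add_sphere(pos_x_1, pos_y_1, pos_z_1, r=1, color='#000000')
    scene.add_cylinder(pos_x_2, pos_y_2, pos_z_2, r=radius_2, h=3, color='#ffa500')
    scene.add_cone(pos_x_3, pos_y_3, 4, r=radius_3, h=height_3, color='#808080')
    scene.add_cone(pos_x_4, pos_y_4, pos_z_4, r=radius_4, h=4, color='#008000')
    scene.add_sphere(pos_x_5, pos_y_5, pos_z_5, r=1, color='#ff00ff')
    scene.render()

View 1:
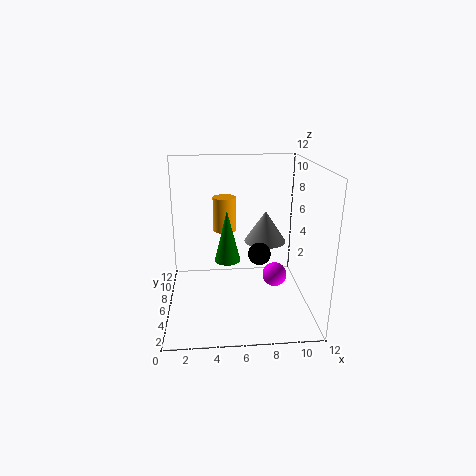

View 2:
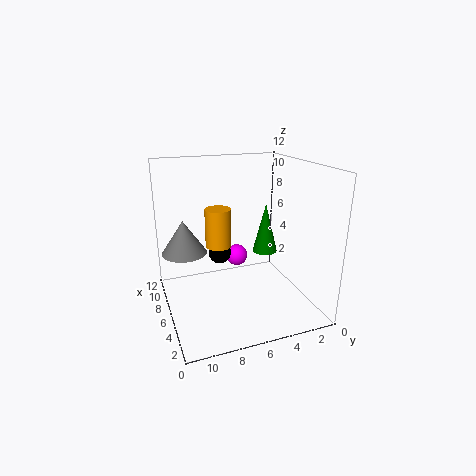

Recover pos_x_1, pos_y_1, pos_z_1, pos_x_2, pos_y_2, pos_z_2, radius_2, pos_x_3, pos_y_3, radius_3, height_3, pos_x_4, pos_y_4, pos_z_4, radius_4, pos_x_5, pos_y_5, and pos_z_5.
pos_x_1 = 8
pos_y_1 = 7
pos_z_1 = 4
pos_x_2 = 5
pos_y_2 = 8
pos_z_2 = 6
radius_2 = 1
pos_x_3 = 9
pos_y_3 = 10
radius_3 = 2
height_3 = 3
pos_x_4 = 5
pos_y_4 = 4
pos_z_4 = 5
radius_4 = 1
pos_x_5 = 9
pos_y_5 = 5
pos_z_5 = 3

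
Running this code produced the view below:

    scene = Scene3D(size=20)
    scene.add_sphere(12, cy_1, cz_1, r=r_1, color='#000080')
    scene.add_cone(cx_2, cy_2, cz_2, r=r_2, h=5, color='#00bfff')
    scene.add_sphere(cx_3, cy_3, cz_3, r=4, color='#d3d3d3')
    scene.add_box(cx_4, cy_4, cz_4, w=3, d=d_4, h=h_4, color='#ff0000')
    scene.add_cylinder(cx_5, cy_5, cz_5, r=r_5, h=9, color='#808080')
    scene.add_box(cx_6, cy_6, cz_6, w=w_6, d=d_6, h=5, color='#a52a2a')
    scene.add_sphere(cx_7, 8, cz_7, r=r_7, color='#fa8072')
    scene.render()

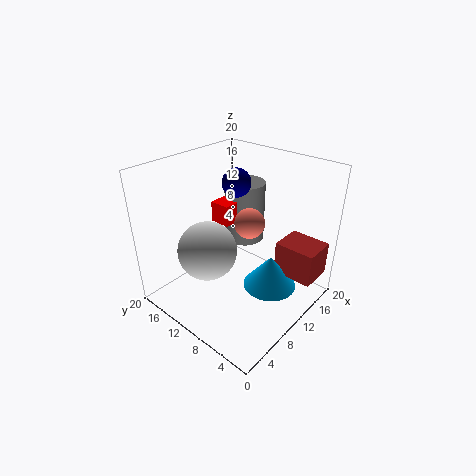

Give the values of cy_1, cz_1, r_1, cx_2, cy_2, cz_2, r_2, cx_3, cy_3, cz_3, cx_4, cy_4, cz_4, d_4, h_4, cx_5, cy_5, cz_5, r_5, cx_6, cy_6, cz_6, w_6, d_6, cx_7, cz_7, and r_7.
cy_1 = 12, cz_1 = 17, r_1 = 2, cx_2 = 14, cy_2 = 7, cz_2 = 1, r_2 = 4, cx_3 = 6, cy_3 = 12, cz_3 = 9, cx_4 = 10, cy_4 = 12, cz_4 = 11, d_4 = 3, h_4 = 3, cx_5 = 15, cy_5 = 13, cz_5 = 7, r_5 = 3, cx_6 = 15, cy_6 = 1, cz_6 = 3, w_6 = 5, d_6 = 6, cx_7 = 10, cz_7 = 13, r_7 = 2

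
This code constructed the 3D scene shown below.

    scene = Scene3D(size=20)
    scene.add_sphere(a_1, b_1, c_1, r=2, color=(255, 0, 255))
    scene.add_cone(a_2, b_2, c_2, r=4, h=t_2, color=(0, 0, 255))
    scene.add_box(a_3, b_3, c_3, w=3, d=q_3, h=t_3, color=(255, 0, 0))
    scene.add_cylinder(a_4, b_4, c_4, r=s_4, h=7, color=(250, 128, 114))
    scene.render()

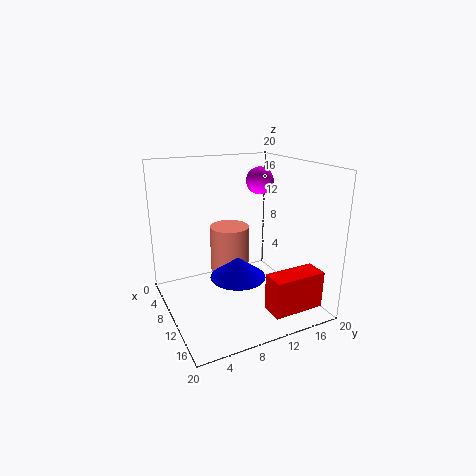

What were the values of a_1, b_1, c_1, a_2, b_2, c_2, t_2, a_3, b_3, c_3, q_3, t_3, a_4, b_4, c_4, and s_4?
a_1 = 7, b_1 = 15, c_1 = 17, a_2 = 10, b_2 = 10, c_2 = 4, t_2 = 3, a_3 = 16, b_3 = 11, c_3 = 2, q_3 = 7, t_3 = 5, a_4 = 5, b_4 = 11, c_4 = 3, s_4 = 3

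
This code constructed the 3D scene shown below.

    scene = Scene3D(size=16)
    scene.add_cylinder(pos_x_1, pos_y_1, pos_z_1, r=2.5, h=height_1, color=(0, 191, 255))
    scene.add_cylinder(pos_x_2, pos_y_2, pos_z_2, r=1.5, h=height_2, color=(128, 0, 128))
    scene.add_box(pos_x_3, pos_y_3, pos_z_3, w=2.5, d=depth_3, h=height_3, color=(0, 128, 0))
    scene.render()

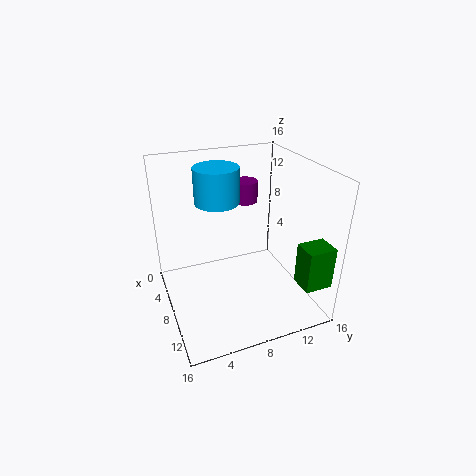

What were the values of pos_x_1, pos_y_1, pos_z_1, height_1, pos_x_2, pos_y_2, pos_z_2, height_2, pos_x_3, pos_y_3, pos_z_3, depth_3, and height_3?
pos_x_1 = 5.5
pos_y_1 = 6.5
pos_z_1 = 11.5
height_1 = 4
pos_x_2 = 4
pos_y_2 = 10.5
pos_z_2 = 10.5
height_2 = 2.5
pos_x_3 = 13
pos_y_3 = 12.5
pos_z_3 = 4.5
depth_3 = 3
height_3 = 4.5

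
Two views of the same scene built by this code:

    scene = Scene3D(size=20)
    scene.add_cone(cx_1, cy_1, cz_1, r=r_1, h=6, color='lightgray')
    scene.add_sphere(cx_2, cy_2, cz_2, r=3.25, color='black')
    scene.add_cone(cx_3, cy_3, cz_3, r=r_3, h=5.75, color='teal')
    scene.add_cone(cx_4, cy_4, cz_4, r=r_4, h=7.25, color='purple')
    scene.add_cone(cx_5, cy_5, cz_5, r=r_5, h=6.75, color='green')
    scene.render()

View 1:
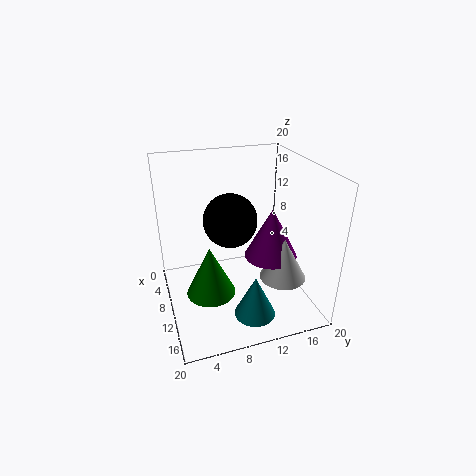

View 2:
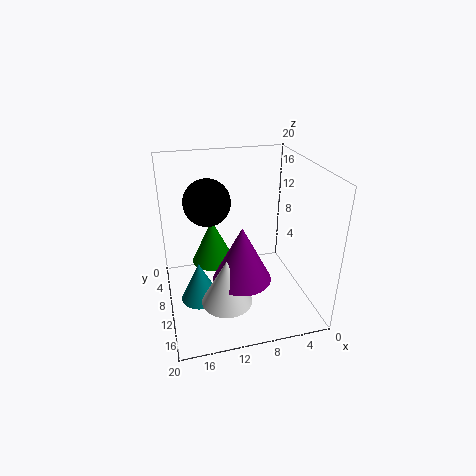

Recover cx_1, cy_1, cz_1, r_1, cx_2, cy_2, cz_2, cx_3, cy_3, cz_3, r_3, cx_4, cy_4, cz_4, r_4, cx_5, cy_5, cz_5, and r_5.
cx_1 = 13, cy_1 = 15.75, cz_1 = 4.25, r_1 = 3.25, cx_2 = 13.75, cy_2 = 7.75, cz_2 = 14.75, cx_3 = 15.75, cy_3 = 10.5, cz_3 = 1.25, r_3 = 2.75, cx_4 = 10.75, cy_4 = 14.75, cz_4 = 6.75, r_4 = 3.75, cx_5 = 12.75, cy_5 = 5.25, cz_5 = 4, r_5 = 3.25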